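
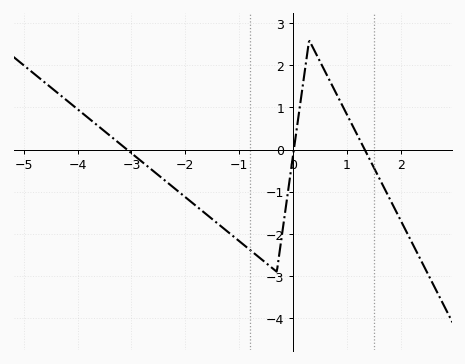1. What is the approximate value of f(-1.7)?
-1.44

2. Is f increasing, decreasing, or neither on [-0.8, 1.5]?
neither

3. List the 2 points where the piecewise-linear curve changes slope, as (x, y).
(-0.3, -2.9); (0.3, 2.6)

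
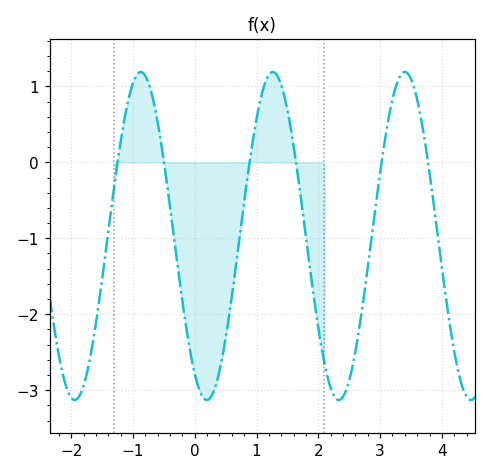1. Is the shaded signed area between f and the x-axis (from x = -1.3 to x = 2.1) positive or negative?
negative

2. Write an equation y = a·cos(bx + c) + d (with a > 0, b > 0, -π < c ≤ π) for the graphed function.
y = 2.16cos(2.94x + 2.57) - 0.97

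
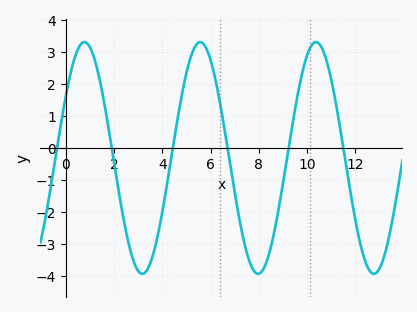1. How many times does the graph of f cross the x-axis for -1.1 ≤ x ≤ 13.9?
6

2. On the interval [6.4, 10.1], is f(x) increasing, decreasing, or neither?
neither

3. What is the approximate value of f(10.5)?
3.26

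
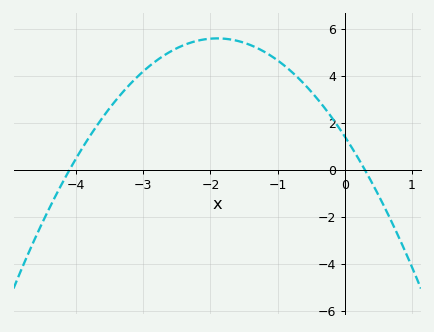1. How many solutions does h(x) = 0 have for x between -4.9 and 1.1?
2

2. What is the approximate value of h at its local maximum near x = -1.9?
5.6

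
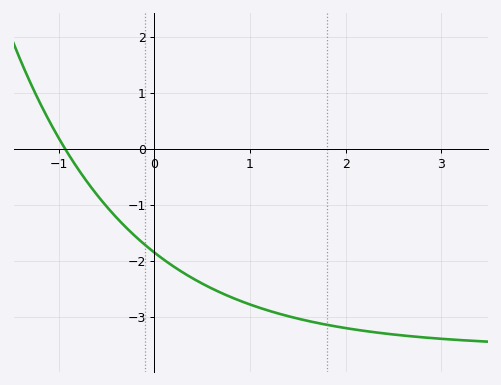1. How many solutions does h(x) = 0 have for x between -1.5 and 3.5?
1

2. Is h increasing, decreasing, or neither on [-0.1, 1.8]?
decreasing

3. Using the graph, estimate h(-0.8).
-0.4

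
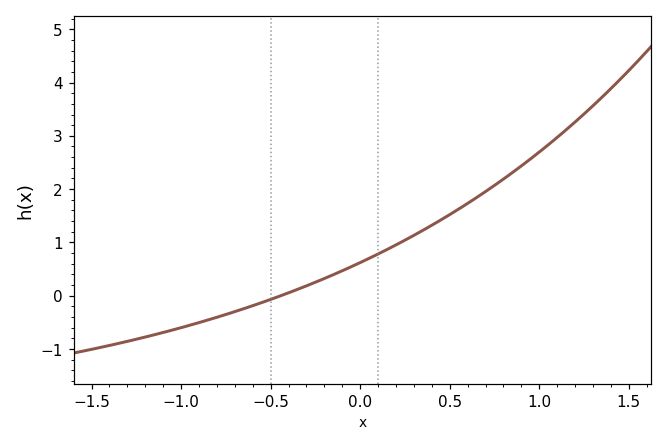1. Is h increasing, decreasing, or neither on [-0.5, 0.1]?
increasing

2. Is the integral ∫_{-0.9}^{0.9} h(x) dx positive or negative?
positive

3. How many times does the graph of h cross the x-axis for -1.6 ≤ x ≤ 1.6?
1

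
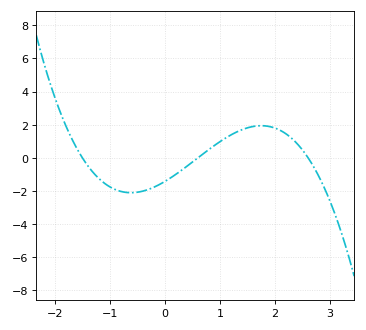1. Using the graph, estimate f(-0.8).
-2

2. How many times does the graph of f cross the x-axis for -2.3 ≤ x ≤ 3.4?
3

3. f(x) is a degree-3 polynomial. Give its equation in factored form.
y = -0.61(x + 1.5)(x - 0.6)(x - 2.6)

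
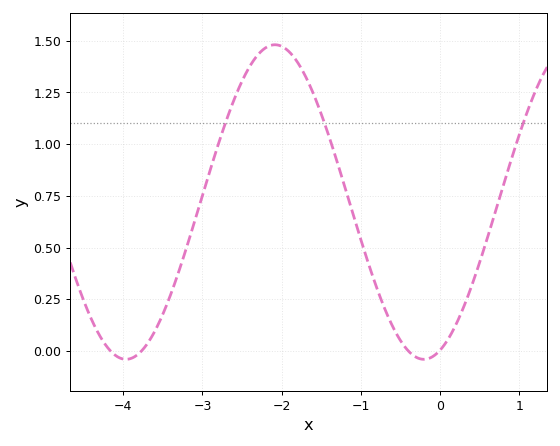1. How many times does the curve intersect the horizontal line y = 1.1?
3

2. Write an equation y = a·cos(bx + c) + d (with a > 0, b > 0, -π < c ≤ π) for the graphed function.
y = 0.76cos(1.7x - 2.8) + 0.72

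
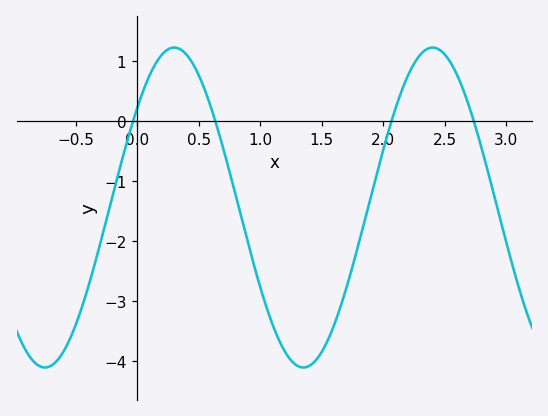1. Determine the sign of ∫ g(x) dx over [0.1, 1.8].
negative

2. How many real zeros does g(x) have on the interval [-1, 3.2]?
4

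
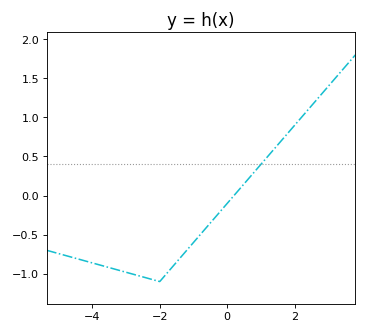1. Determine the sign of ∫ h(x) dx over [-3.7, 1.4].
negative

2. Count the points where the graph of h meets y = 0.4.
1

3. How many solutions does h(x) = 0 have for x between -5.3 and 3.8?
1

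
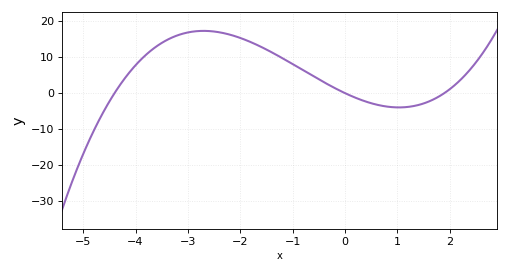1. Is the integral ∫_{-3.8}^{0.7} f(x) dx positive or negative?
positive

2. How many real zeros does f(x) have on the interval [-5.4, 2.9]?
3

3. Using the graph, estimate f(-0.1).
1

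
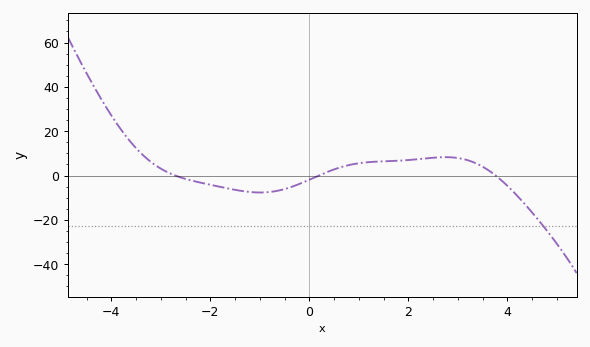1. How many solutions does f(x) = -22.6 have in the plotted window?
1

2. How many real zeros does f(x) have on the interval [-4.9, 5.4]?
3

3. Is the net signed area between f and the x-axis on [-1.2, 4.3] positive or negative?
positive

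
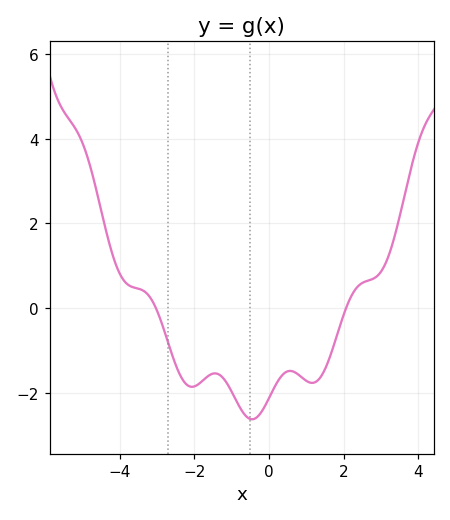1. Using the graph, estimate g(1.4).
-1.61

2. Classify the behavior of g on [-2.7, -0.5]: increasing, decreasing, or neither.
neither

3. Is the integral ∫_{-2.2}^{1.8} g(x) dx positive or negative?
negative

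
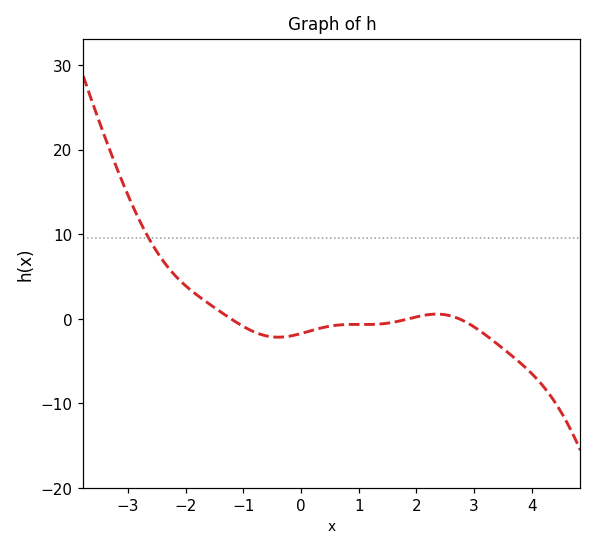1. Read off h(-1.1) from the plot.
-0.532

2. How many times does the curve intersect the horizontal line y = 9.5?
1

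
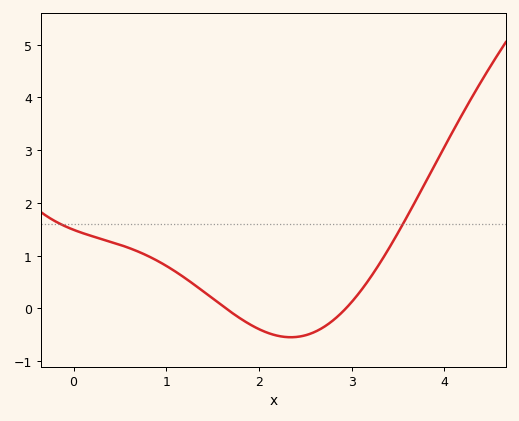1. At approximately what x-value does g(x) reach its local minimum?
2.35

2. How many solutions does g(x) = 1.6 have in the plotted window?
2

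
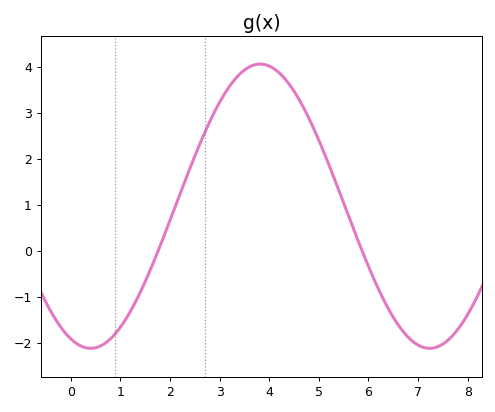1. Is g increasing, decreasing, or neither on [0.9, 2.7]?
increasing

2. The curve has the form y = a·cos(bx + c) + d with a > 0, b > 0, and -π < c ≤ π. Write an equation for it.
y = 3.09cos(0.92x + 2.77) + 0.97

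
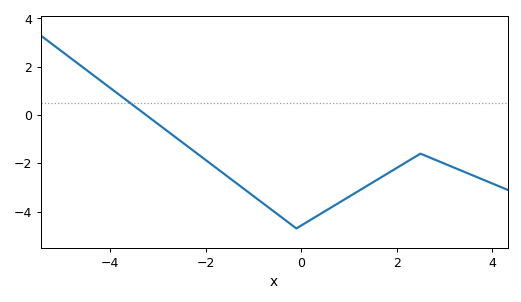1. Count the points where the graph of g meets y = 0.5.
1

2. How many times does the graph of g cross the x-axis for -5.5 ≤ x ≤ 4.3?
1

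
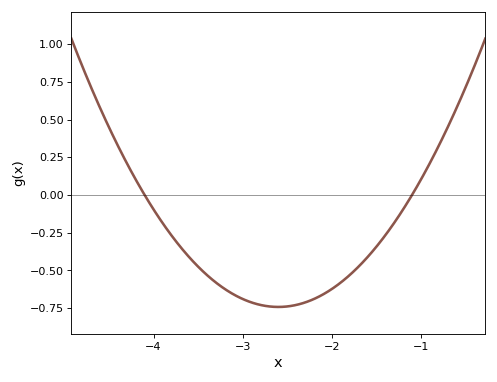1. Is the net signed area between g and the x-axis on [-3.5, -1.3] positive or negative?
negative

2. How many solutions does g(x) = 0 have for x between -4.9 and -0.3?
2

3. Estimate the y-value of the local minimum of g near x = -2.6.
-0.742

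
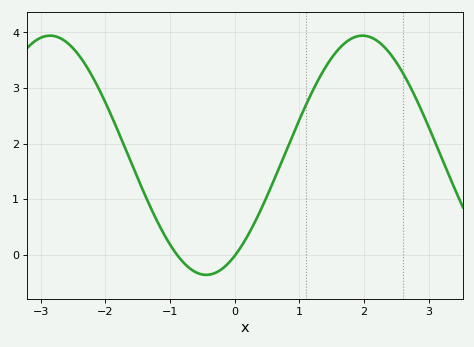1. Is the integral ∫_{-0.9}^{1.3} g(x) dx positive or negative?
positive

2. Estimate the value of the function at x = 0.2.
0.3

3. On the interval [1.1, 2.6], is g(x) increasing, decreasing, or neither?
neither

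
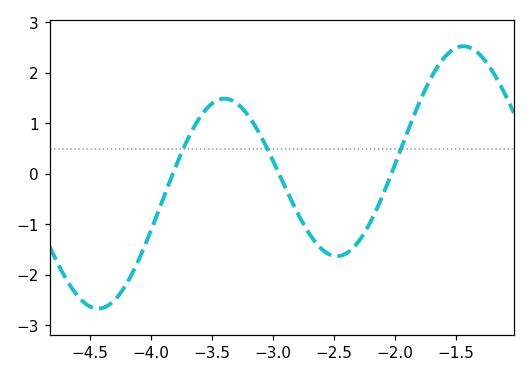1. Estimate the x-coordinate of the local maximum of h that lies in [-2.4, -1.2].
-1.4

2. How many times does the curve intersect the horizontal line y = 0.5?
3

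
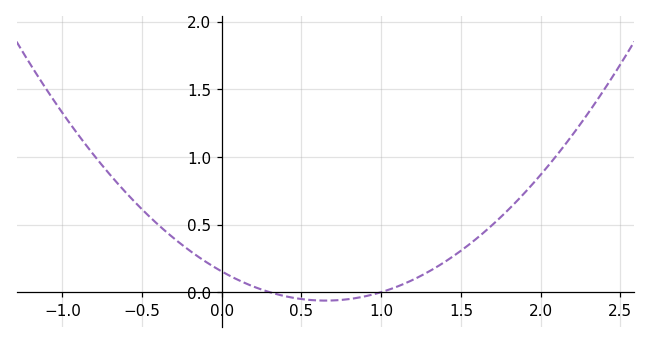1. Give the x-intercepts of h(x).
0.3, 1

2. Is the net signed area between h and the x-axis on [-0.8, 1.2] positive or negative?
positive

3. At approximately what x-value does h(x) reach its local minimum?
0.7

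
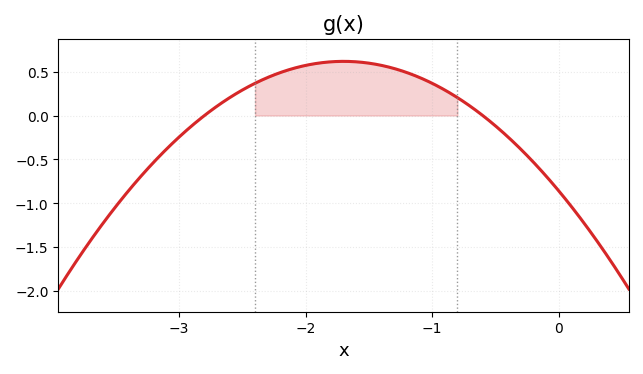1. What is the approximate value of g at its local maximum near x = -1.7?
0.6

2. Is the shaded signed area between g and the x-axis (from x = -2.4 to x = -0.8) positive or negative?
positive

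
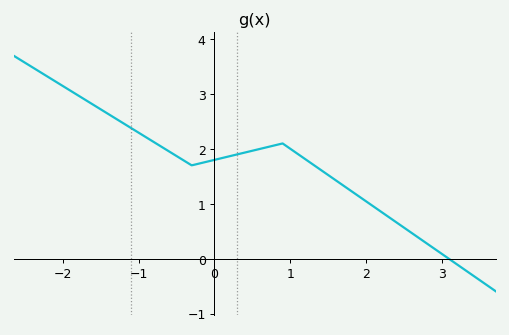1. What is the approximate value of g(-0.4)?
1.8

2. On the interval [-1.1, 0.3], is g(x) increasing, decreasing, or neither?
neither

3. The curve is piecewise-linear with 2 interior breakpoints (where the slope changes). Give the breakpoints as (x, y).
(-0.3, 1.7); (0.9, 2.1)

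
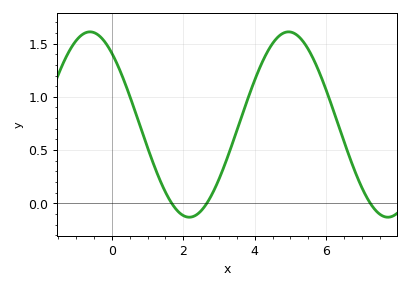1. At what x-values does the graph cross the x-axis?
1.6, 2.6, 7.2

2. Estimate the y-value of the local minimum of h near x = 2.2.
-0.12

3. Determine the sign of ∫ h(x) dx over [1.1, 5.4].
positive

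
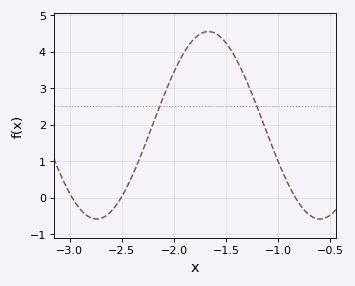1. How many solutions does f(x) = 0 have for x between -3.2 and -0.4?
3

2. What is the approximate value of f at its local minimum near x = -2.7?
-0.59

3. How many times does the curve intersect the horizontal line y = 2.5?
2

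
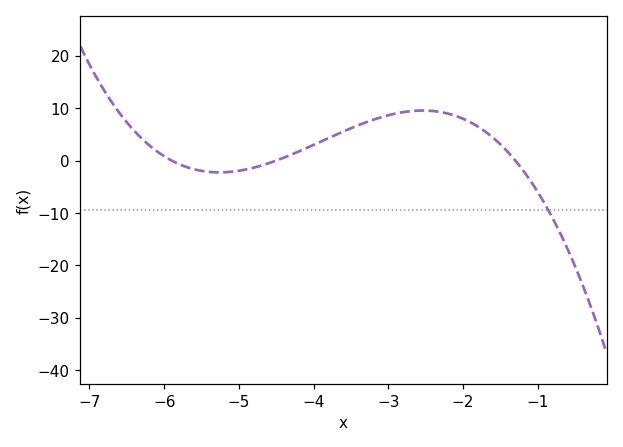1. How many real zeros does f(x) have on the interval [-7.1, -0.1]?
3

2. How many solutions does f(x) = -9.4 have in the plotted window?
1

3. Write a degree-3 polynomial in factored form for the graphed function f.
y = -1.17(x + 5.9)(x + 4.5)(x + 1.3)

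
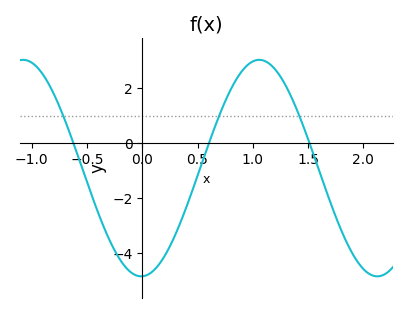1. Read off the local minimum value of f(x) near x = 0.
-4.8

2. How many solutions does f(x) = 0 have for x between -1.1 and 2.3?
3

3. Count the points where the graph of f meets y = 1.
3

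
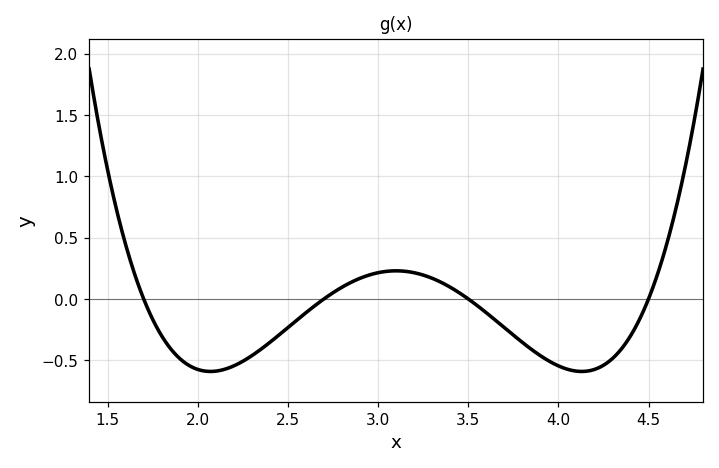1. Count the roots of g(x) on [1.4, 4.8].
4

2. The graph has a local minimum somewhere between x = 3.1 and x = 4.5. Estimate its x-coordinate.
4.15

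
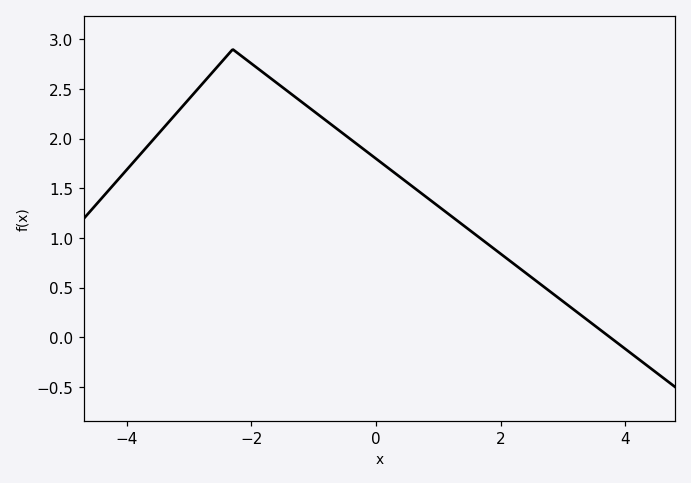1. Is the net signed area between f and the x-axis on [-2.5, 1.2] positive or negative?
positive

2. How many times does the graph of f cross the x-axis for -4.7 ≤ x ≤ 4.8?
1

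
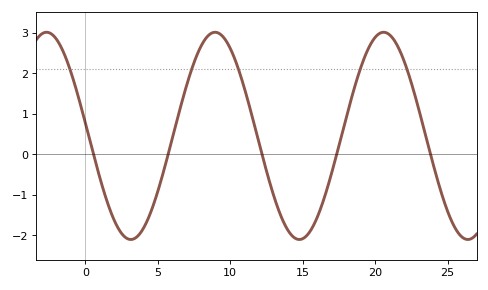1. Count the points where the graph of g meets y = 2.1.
5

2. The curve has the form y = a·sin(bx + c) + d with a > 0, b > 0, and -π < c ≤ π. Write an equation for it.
y = 2.56sin(0.54x + 3.02) + 0.45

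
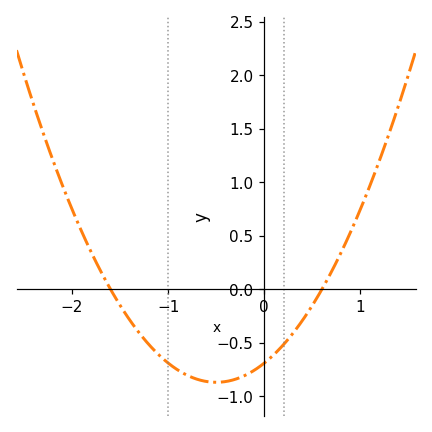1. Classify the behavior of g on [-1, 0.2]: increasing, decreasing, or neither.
neither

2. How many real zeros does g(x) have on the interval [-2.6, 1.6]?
2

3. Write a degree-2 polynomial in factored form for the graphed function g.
y = 0.72(x + 1.6)(x - 0.6)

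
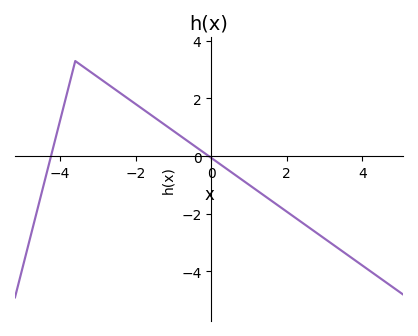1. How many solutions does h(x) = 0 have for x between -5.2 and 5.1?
2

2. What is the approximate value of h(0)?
-0.061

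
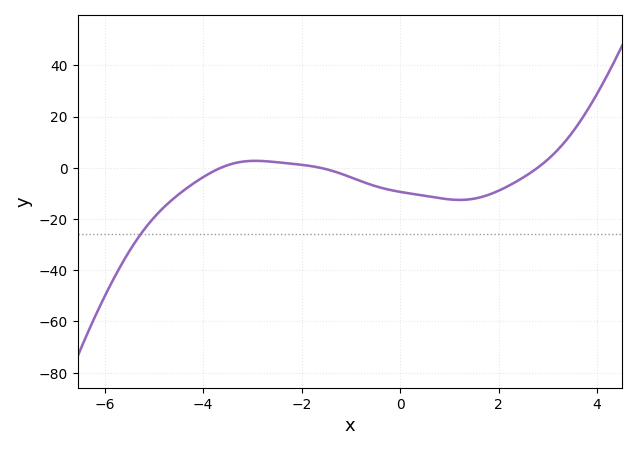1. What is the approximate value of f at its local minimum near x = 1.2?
-12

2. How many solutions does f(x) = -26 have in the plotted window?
1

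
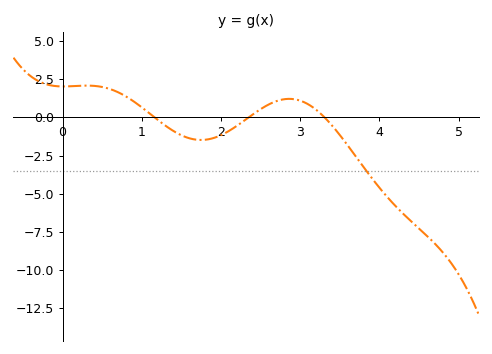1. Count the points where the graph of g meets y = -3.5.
1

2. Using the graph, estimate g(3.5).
-1.2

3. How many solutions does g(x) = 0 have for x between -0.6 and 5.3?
3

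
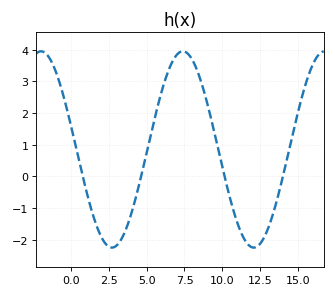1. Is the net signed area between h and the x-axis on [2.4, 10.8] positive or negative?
positive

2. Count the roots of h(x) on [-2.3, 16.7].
4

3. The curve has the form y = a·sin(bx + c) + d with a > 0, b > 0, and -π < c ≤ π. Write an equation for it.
y = 3.1sin(0.67x + 2.9) + 0.85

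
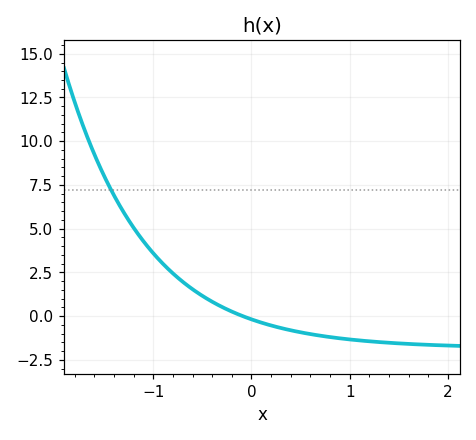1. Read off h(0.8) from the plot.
-1.2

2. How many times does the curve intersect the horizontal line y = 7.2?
1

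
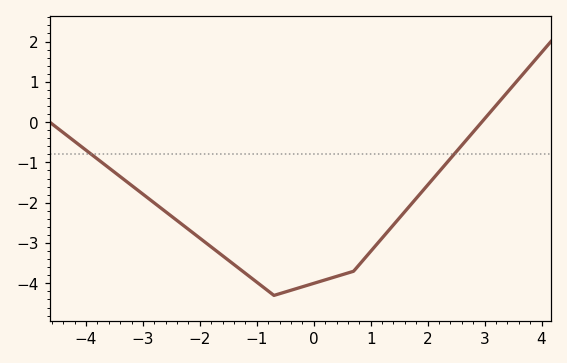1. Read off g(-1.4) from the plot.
-3.54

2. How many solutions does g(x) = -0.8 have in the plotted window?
2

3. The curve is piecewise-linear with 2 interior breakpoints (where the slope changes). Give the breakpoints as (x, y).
(-0.7, -4.3); (0.7, -3.7)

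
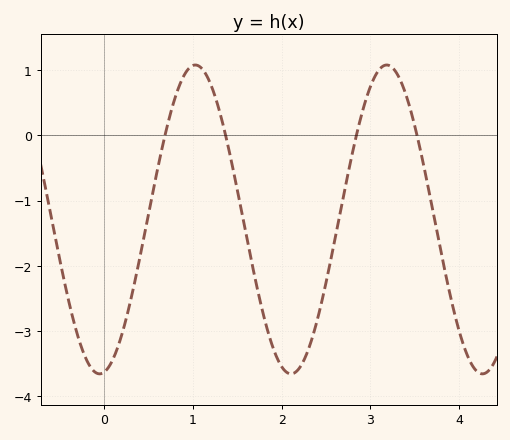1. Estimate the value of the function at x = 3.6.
-0.5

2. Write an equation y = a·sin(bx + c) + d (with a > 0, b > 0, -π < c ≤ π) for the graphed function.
y = 2.37sin(2.9x - 1.4) - 1.29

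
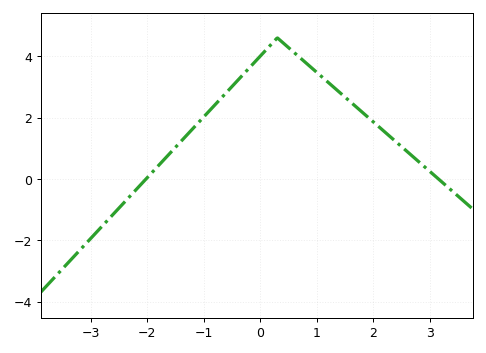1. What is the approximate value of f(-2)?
0.037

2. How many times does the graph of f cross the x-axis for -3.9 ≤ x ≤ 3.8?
2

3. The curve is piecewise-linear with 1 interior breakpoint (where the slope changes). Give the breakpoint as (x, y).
(0.3, 4.6)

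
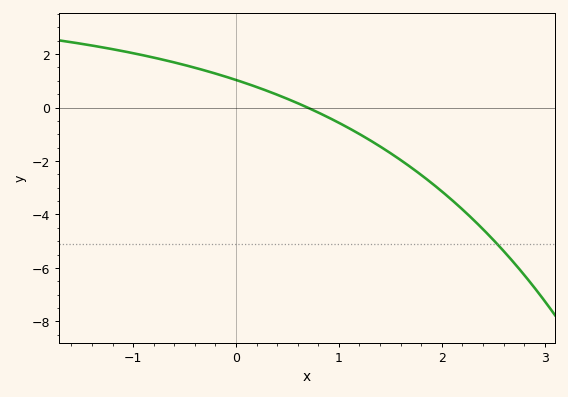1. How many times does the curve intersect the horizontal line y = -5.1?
1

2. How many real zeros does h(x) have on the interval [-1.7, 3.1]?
1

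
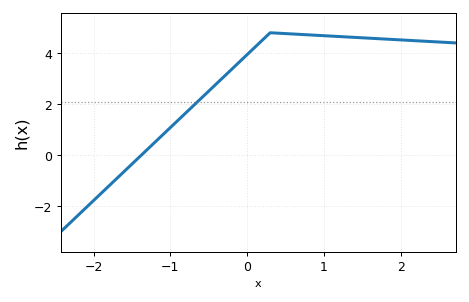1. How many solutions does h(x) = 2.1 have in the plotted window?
1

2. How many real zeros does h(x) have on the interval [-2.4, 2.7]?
1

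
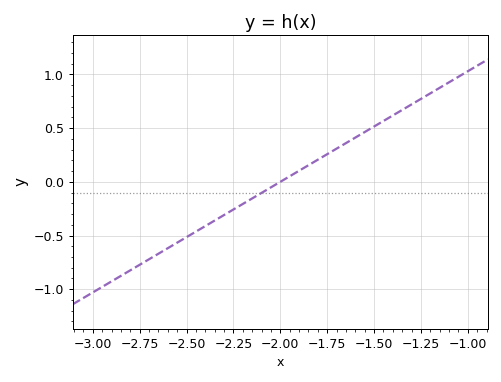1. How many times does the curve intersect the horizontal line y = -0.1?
1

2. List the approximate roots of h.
-2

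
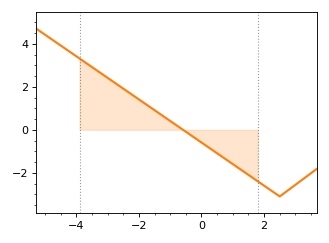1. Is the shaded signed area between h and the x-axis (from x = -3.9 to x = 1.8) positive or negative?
positive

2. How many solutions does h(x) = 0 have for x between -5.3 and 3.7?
1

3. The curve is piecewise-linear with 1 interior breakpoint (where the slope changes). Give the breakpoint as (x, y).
(2.5, -3.1)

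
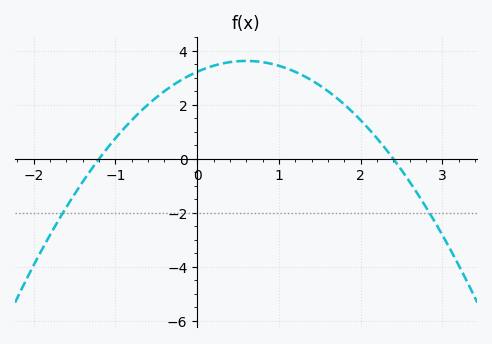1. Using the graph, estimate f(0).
3.2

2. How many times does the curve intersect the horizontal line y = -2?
2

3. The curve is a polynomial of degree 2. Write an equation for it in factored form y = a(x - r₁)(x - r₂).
y = -1.12(x + 1.2)(x - 2.4)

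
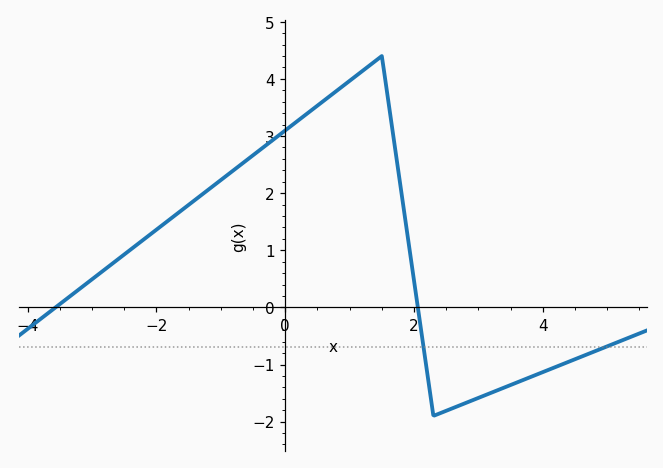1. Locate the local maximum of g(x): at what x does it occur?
1.5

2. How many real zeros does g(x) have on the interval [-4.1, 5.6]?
2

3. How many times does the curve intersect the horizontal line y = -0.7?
2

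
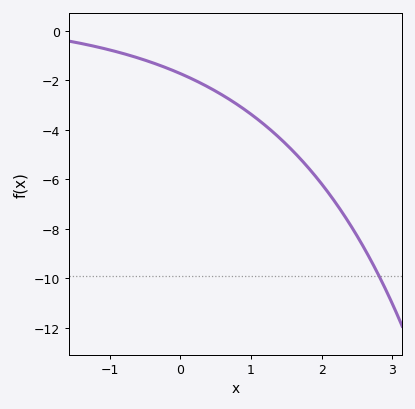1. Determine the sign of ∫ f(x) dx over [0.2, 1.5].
negative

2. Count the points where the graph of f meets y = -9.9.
1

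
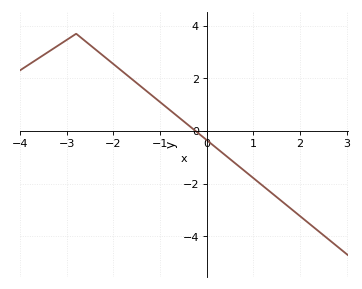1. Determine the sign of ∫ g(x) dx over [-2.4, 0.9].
positive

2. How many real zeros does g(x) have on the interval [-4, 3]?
1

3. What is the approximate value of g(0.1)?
-0.483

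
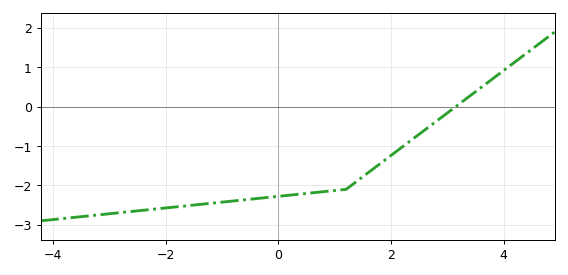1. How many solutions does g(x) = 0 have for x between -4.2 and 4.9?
1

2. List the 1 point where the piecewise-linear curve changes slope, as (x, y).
(1.2, -2.1)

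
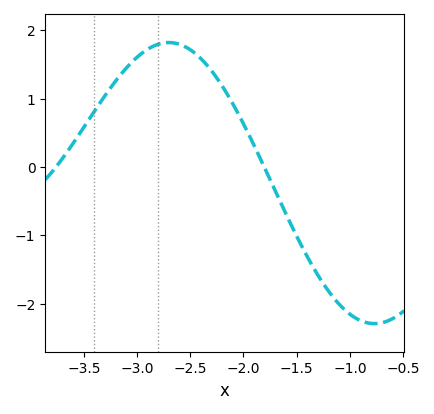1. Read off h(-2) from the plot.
0.63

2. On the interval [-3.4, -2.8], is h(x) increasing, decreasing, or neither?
increasing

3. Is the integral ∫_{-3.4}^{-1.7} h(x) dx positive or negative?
positive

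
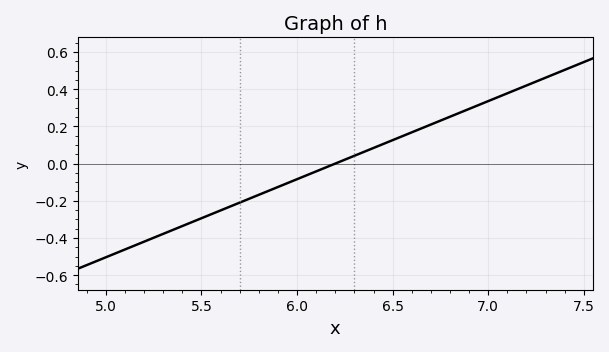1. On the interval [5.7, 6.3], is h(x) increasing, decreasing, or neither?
increasing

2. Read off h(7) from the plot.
0.336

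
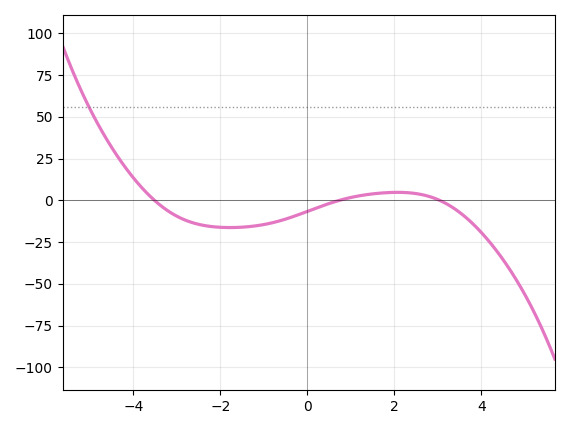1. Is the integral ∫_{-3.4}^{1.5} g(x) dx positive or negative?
negative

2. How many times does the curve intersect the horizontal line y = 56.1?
1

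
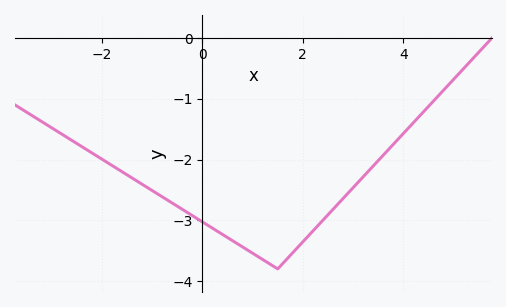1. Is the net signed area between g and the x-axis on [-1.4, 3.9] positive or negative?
negative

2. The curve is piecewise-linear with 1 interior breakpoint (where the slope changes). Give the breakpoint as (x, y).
(1.5, -3.8)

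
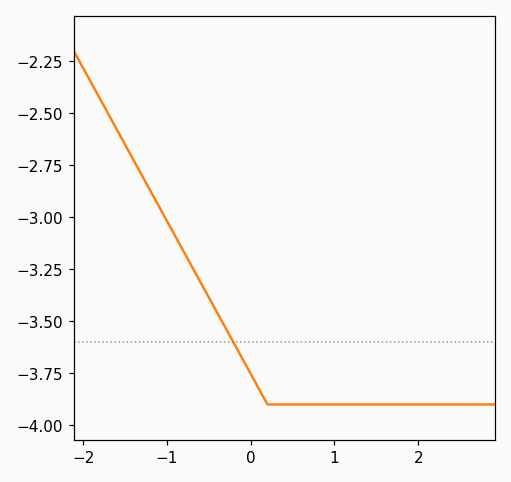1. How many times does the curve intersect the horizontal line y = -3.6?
1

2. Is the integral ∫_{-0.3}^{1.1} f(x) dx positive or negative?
negative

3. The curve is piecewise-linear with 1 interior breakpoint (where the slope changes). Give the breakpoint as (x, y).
(0.2, -3.9)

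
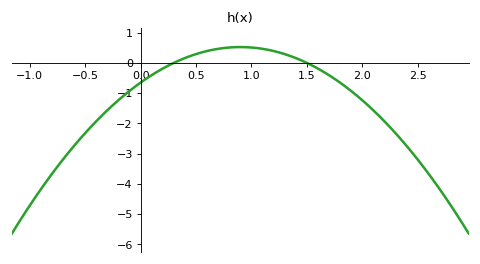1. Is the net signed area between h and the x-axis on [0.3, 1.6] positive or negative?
positive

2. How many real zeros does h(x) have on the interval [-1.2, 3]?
2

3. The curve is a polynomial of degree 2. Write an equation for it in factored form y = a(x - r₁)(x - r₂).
y = -1.45(x - 0.3)(x - 1.5)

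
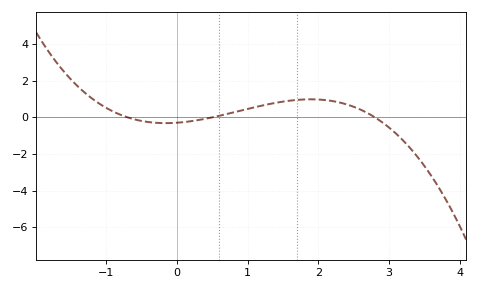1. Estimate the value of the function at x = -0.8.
0.14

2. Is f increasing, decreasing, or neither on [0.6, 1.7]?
increasing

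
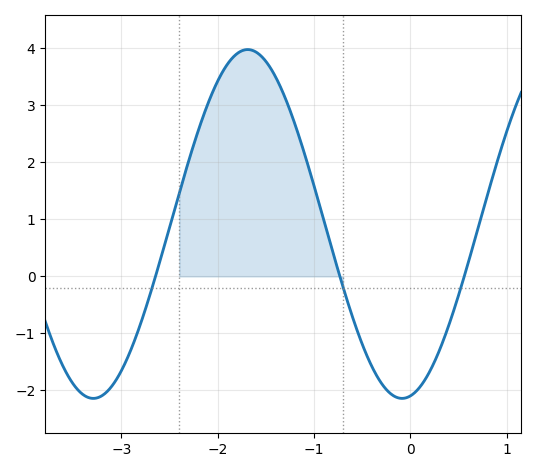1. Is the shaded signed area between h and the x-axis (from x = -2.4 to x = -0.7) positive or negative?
positive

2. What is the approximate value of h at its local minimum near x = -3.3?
-2.14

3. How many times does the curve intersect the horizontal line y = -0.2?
3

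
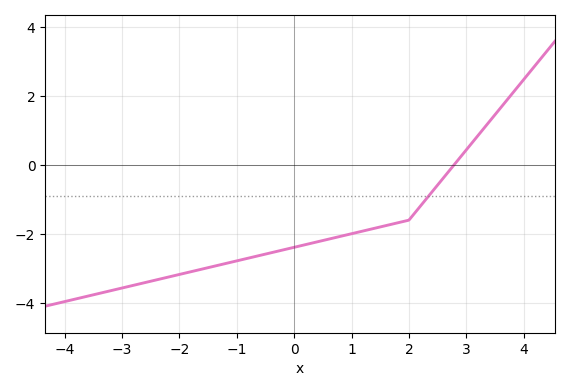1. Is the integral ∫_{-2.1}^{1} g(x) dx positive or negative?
negative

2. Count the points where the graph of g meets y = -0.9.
1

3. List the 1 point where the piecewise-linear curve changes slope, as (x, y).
(2, -1.6)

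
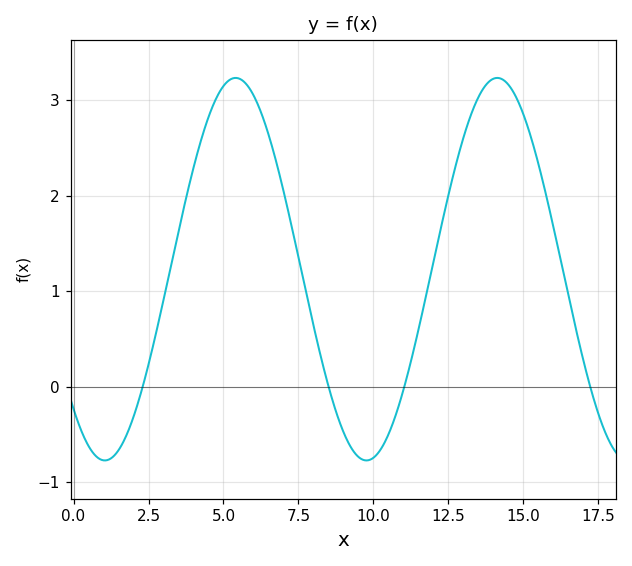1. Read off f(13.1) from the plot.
2.7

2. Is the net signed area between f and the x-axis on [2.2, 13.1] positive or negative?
positive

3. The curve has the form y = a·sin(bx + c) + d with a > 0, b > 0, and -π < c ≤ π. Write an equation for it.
y = 2sin(0.72x - 2.3) + 1.23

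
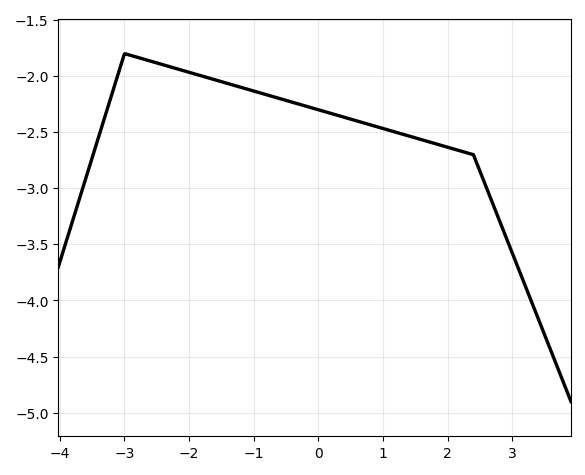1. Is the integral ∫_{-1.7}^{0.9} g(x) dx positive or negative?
negative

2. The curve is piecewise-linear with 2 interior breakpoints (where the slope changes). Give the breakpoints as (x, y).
(-3, -1.8); (2.4, -2.7)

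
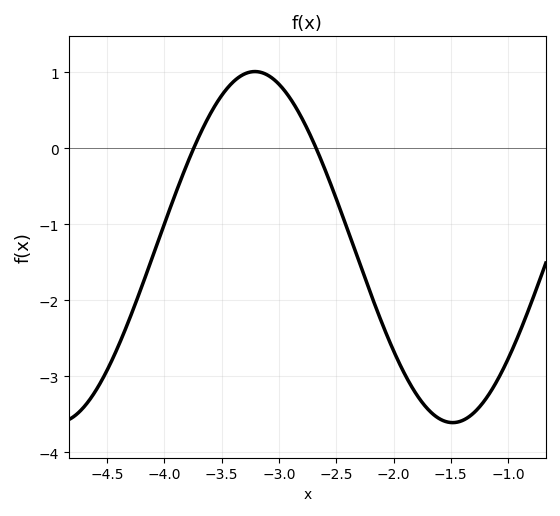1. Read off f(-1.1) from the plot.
-3.1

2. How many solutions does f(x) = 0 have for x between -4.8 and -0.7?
2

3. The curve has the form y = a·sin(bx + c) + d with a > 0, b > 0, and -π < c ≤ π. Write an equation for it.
y = 2.31sin(1.8x + 1.1) - 1.3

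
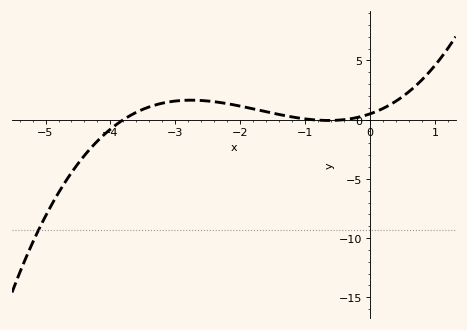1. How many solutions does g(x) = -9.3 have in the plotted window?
1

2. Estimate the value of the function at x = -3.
1.57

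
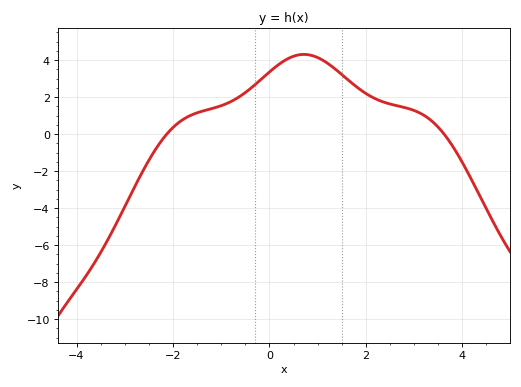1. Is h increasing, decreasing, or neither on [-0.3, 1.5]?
neither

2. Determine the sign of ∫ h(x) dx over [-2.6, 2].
positive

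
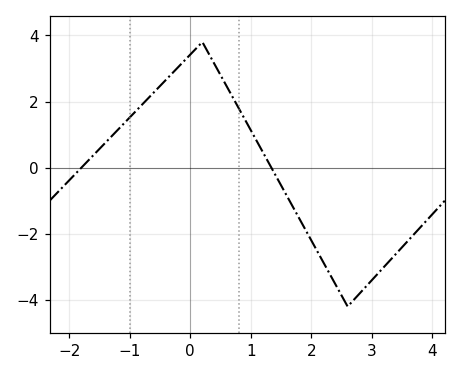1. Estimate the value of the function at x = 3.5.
-2.4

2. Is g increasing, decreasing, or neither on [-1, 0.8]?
neither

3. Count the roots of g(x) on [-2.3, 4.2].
2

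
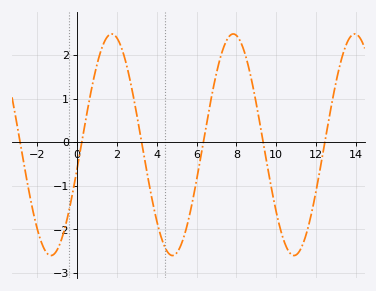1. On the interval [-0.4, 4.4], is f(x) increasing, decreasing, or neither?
neither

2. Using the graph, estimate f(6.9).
1.4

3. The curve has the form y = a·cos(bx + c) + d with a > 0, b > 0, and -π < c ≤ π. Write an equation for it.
y = 2.54cos(1x - 1.8) - 0.06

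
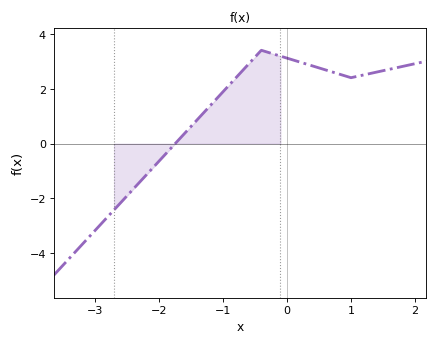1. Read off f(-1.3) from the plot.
1.12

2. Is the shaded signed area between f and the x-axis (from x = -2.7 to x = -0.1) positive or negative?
positive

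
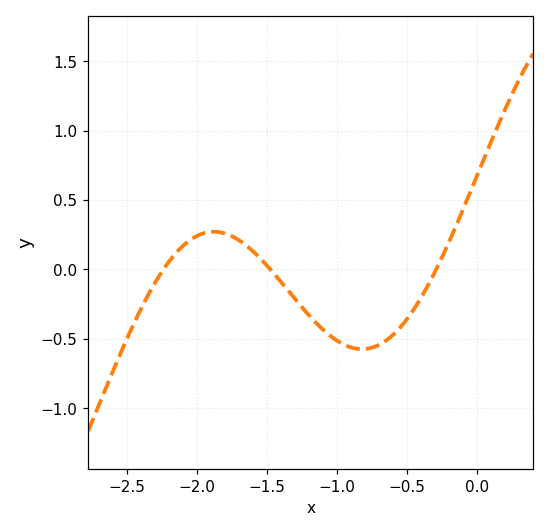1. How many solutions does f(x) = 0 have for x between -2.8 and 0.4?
3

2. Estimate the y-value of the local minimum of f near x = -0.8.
-0.574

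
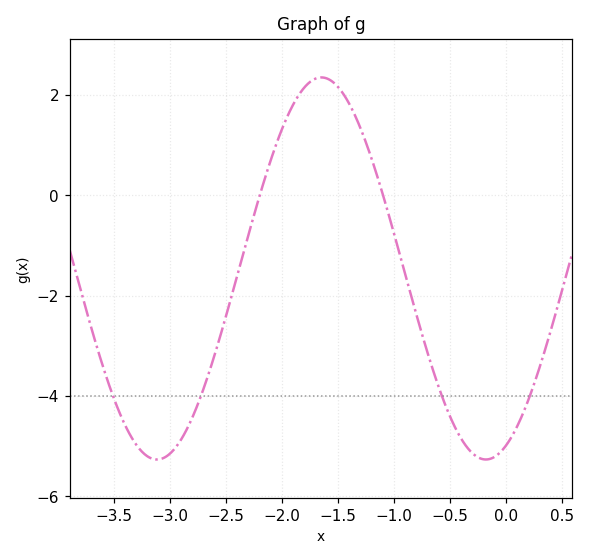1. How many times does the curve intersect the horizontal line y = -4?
4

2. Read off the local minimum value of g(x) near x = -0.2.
-5.2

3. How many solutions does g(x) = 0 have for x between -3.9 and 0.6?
2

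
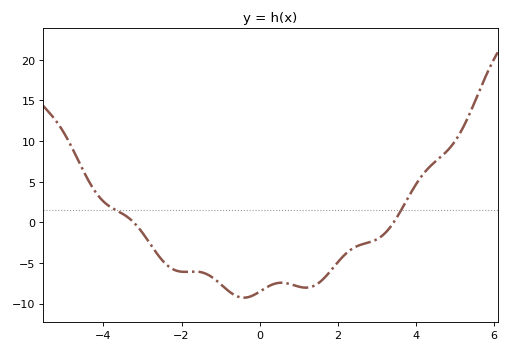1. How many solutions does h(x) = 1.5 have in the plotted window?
2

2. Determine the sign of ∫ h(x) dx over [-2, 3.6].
negative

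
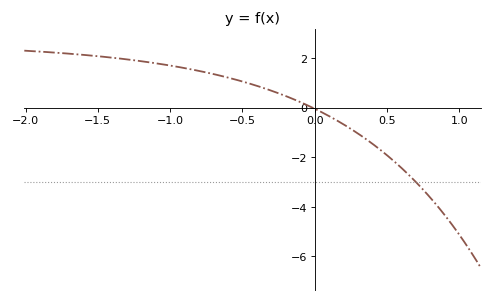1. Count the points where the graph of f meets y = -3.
1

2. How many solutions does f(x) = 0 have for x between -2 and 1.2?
1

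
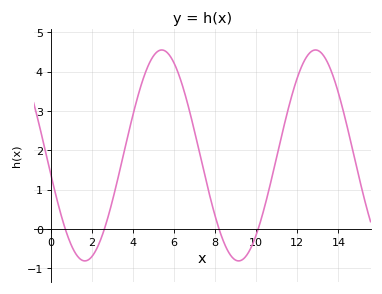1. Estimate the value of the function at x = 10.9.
1.6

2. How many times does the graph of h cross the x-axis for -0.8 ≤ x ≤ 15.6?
4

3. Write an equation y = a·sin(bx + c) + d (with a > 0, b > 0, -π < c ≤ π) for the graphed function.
y = 2.68sin(0.84x - 3) + 1.87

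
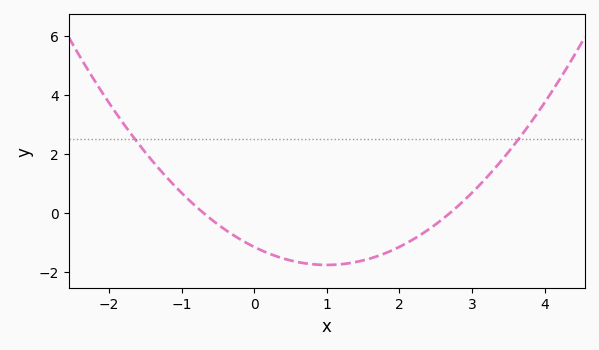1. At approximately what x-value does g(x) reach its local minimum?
1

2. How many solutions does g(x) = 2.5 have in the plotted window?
2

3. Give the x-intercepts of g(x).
-0.7, 2.7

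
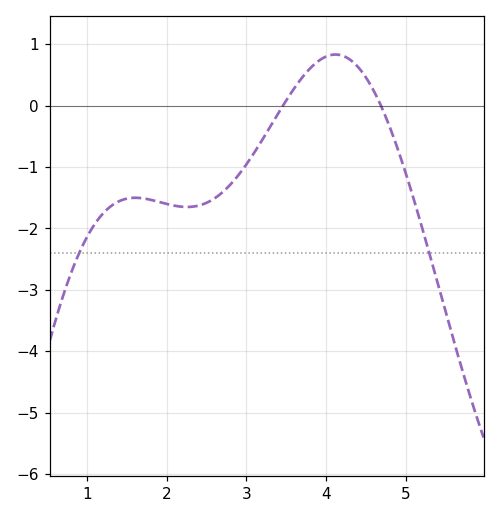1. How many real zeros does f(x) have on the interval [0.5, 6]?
2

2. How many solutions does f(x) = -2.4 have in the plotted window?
2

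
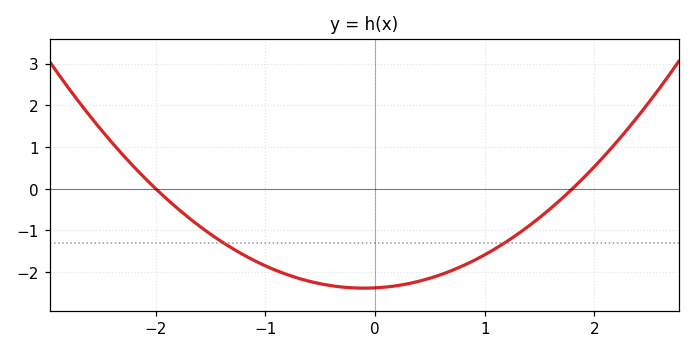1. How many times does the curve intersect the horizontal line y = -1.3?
2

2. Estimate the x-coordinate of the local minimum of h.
-0.1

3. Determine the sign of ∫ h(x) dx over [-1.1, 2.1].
negative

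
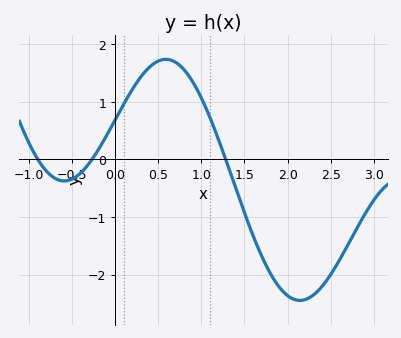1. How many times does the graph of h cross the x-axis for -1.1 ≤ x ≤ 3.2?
3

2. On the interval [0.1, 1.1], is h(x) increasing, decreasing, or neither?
neither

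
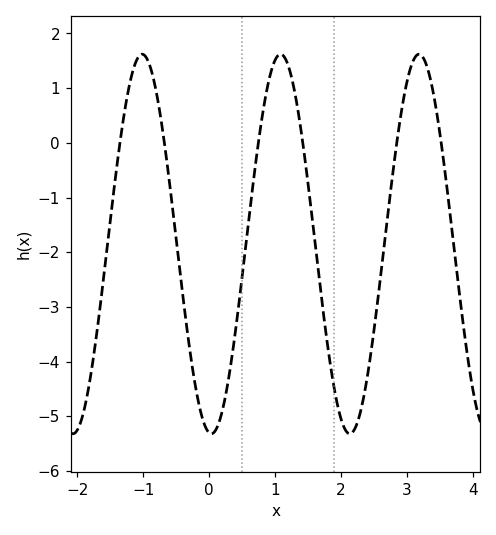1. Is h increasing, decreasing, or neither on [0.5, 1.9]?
neither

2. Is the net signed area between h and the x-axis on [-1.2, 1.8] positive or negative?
negative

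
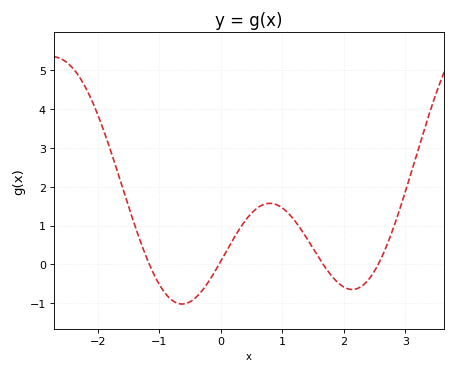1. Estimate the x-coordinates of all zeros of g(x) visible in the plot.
-1.16, -0.028, 1.66, 2.56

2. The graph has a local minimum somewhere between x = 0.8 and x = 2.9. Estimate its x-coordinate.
2.14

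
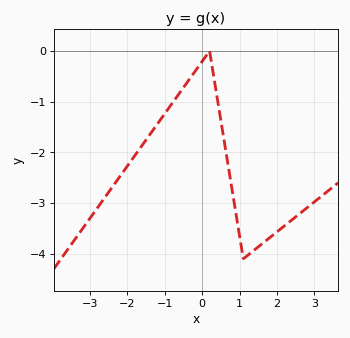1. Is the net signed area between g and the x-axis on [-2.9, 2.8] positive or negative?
negative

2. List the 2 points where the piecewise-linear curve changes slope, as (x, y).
(0.2, 0); (1.1, -4.1)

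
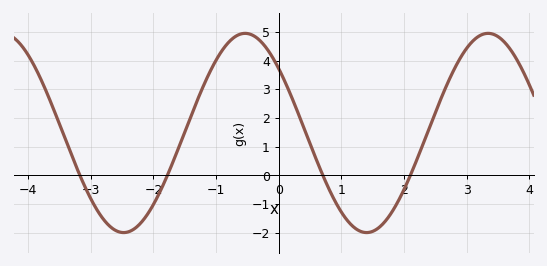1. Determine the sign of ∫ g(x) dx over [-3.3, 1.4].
positive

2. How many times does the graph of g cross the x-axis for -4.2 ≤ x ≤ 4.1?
4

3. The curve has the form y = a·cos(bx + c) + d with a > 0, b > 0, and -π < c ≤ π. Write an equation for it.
y = 3.47cos(1.6x + 0.87) + 1.48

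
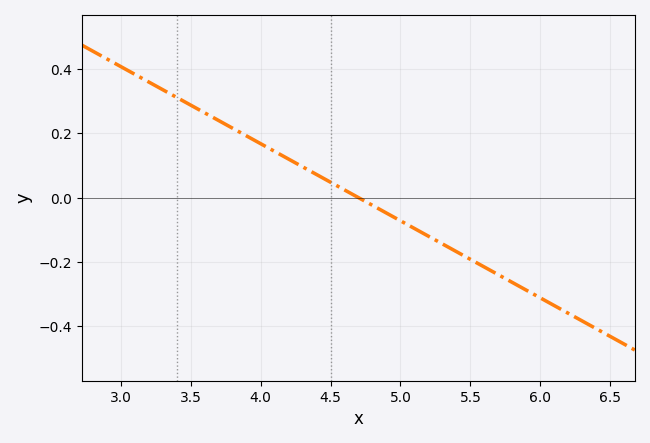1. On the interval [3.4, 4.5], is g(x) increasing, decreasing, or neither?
decreasing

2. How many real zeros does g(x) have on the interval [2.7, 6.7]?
1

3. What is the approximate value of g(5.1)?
-0.096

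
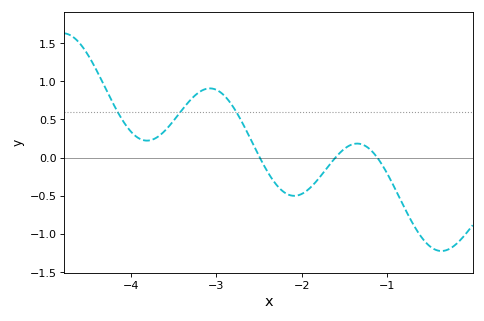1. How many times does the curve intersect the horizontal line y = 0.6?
3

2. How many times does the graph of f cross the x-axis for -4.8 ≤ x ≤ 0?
3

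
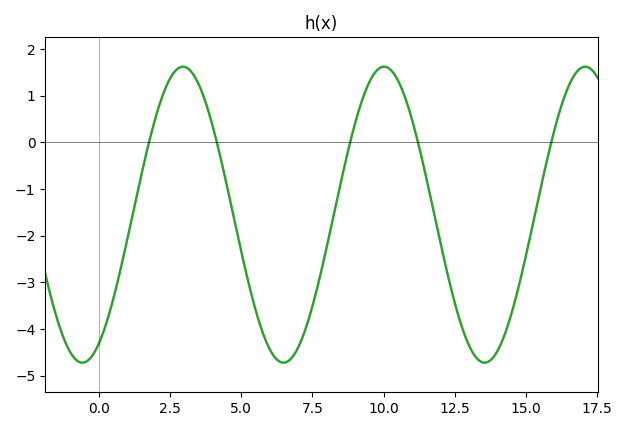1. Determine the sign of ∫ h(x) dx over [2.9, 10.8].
negative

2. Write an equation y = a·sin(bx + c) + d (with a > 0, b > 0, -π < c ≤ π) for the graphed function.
y = 3.17sin(0.89x - 1.06) - 1.55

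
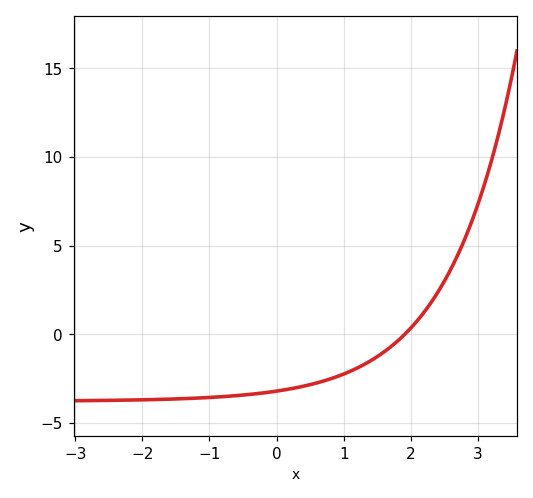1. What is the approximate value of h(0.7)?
-2.5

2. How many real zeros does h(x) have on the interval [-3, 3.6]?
1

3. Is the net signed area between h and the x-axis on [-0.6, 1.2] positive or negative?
negative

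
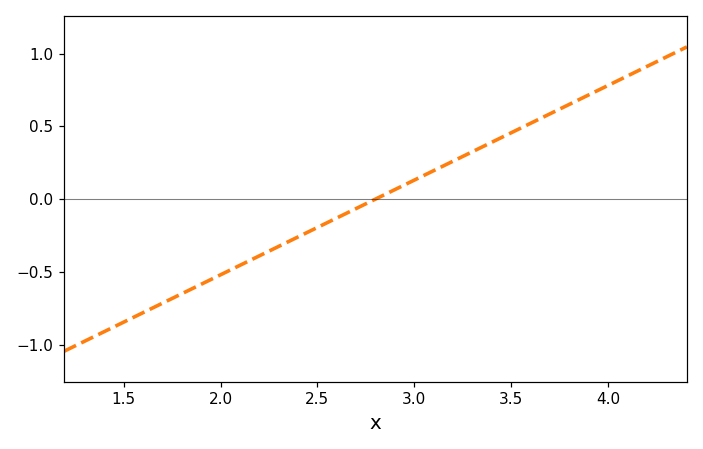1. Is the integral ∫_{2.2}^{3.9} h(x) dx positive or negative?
positive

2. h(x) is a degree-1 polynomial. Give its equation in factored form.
y = 0.65(x - 2.8)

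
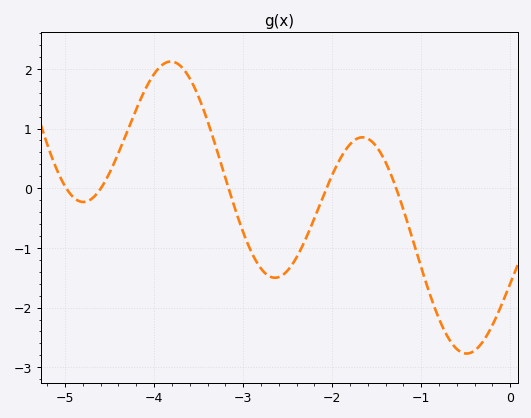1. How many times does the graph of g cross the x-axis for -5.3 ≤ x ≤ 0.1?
5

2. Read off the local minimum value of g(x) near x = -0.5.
-2.8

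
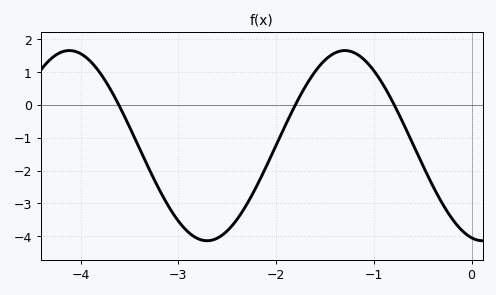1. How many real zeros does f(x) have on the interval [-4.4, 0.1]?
3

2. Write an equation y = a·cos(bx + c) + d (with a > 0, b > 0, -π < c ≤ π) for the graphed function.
y = 2.9cos(2.2x + 2.9) - 1.24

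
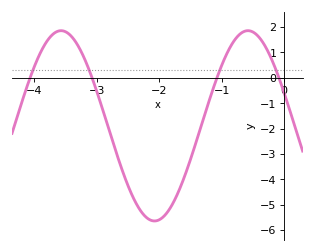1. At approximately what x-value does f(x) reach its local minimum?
-2.1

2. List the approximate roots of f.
-4.1, -3.1, -1.1, -0.1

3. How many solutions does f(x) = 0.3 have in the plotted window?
4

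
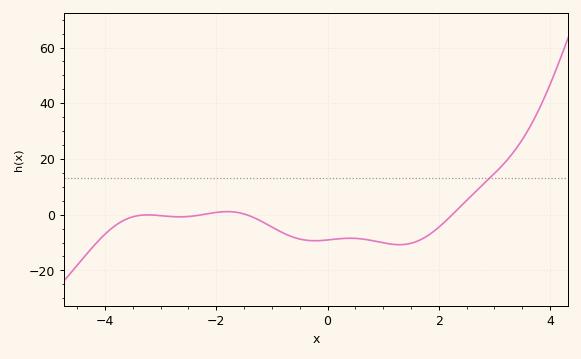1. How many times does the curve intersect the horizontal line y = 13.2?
1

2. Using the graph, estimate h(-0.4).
-10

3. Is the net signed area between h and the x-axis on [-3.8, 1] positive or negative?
negative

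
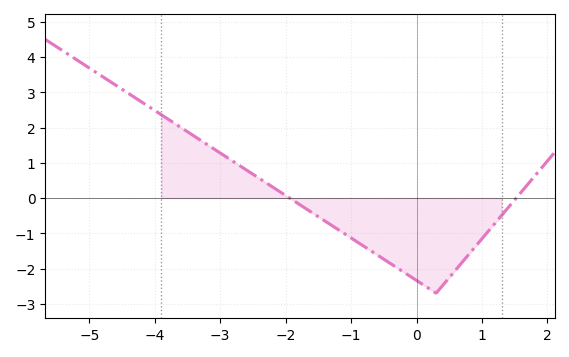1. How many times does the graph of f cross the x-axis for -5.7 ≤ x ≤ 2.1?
2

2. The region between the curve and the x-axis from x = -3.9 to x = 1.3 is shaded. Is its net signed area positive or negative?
negative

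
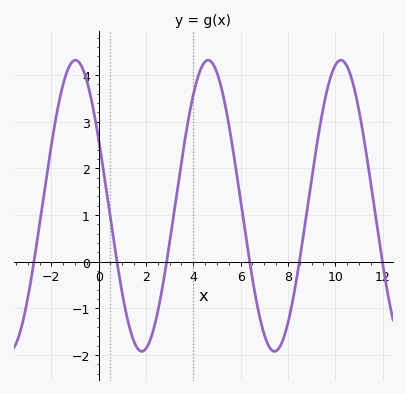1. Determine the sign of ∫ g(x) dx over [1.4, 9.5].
positive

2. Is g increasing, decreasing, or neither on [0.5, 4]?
neither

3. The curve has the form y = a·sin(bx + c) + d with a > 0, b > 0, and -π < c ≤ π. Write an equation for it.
y = 3.12sin(1.12x + 2.67) + 1.2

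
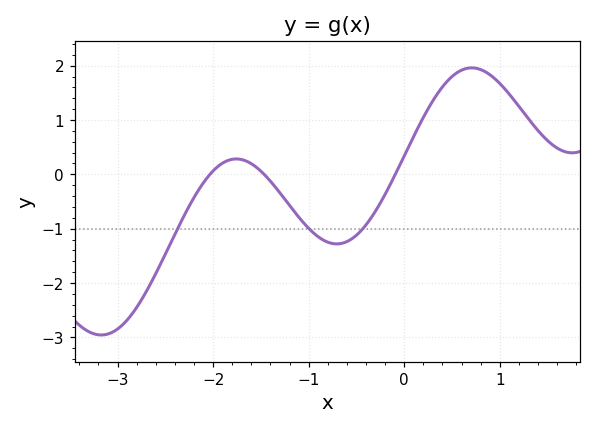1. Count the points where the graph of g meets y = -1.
3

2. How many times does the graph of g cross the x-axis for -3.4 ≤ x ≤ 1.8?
3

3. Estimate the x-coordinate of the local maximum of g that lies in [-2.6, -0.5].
-1.76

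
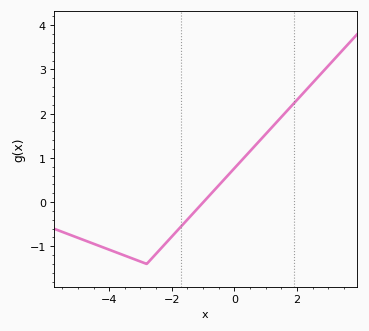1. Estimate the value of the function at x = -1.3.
-0.2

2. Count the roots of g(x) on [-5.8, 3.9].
1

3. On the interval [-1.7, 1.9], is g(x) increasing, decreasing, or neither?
increasing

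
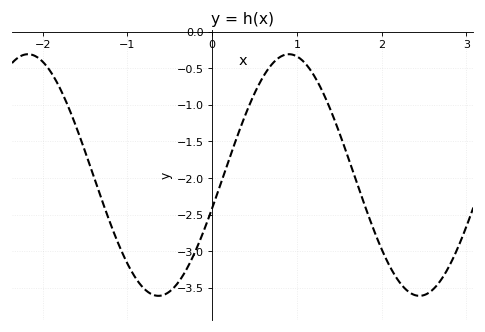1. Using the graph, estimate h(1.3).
-0.8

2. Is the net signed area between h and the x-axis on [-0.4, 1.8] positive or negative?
negative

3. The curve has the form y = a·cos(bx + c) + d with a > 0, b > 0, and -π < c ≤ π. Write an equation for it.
y = 1.65cos(2x - 1.9) - 1.96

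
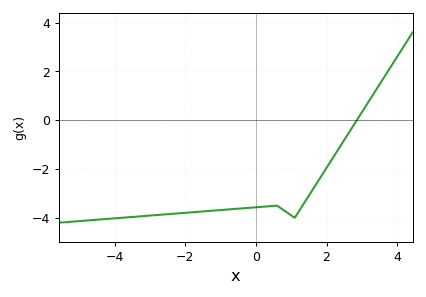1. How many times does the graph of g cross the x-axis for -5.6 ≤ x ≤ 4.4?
1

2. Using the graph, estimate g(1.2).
-3.77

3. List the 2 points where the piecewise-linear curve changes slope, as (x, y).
(0.6, -3.5); (1.1, -4)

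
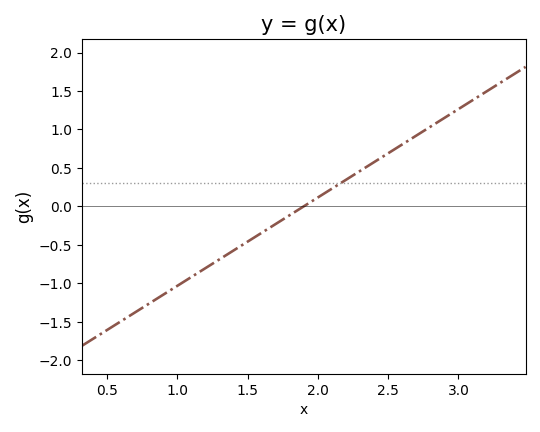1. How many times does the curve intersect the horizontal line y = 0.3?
1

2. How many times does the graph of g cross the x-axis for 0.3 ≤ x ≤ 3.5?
1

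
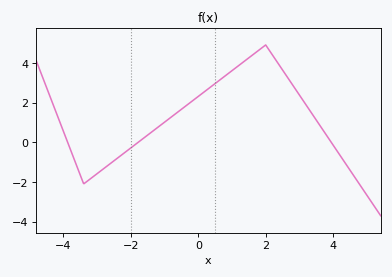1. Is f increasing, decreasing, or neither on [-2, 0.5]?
increasing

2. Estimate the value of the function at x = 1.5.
4.25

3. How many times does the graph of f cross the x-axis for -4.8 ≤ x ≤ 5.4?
3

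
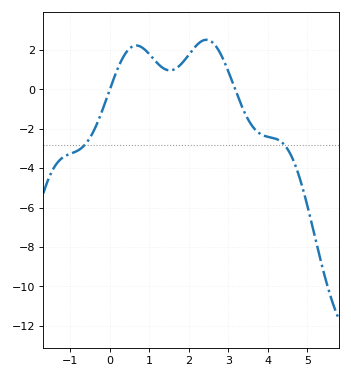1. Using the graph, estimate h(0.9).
2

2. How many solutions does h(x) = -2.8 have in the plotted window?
2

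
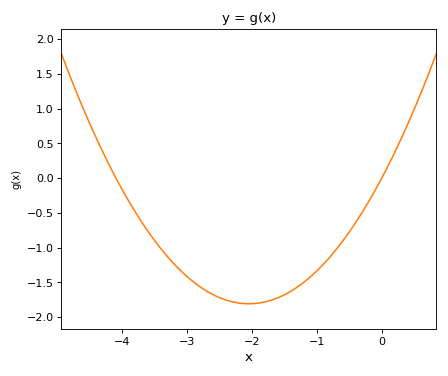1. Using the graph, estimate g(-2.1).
-1.81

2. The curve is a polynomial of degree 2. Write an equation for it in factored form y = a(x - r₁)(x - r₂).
y = 0.43(x + 4.1)(x - 0)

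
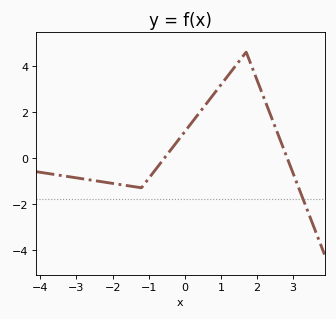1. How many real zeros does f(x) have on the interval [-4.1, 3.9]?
2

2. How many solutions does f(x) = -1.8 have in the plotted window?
1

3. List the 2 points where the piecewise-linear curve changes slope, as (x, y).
(-1.2, -1.3); (1.7, 4.6)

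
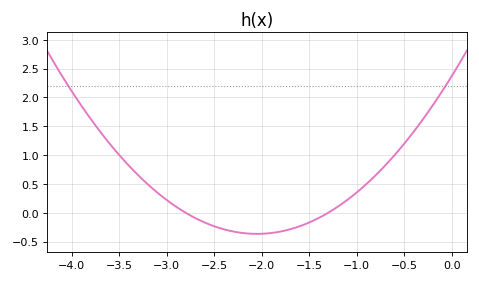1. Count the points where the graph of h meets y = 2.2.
2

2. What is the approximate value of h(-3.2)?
0.5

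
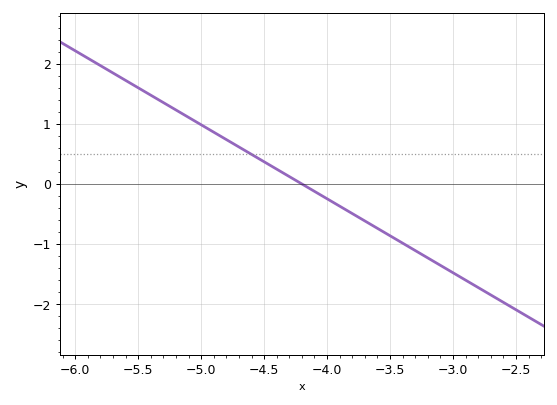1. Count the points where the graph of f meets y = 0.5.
1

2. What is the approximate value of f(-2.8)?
-1.72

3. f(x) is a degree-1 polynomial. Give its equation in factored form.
y = -1.23(x + 4.2)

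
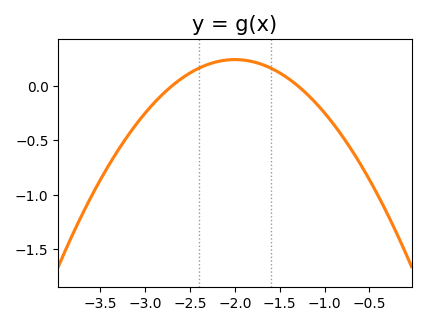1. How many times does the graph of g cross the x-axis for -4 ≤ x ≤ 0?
2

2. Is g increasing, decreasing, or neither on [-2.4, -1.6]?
neither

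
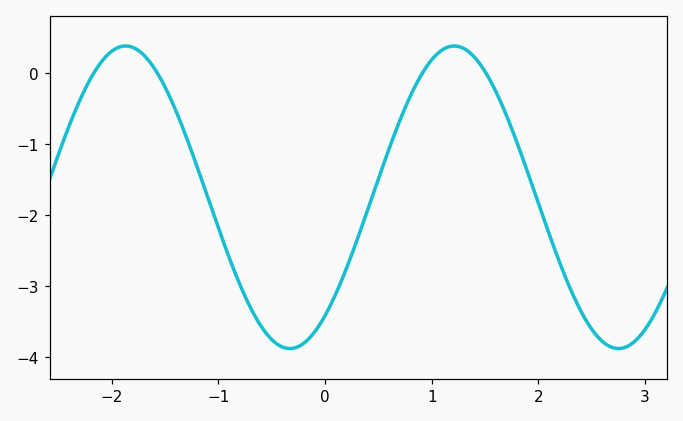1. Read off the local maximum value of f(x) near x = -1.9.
0.38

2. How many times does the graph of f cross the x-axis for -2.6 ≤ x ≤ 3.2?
4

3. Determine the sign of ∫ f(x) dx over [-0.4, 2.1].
negative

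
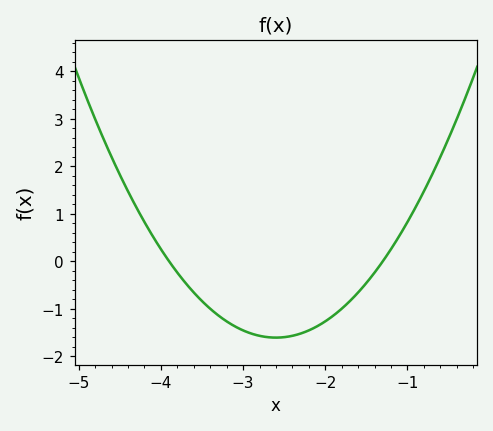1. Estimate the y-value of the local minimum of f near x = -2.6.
-1.6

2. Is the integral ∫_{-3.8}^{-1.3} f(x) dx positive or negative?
negative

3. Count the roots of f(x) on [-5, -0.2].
2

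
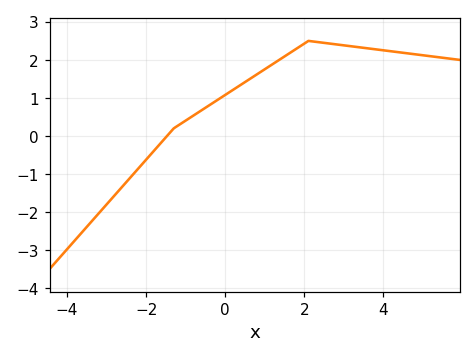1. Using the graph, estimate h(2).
2.4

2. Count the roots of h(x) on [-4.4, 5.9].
1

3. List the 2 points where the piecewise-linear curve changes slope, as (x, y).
(-1.3, 0.2); (2.1, 2.5)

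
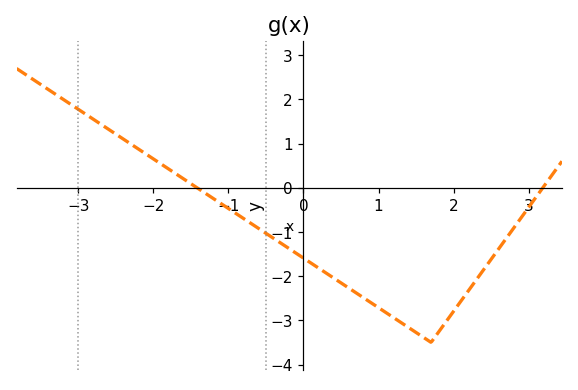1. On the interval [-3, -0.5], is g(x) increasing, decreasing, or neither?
decreasing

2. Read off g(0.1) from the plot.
-1.7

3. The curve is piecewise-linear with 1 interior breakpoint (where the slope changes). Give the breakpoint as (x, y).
(1.7, -3.5)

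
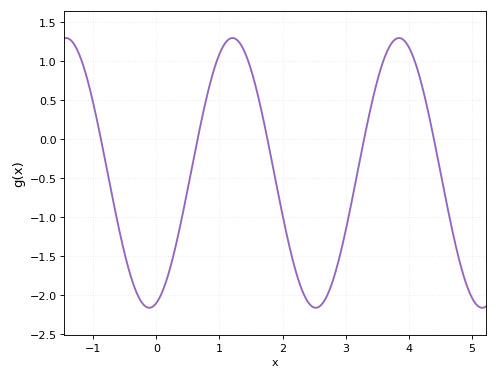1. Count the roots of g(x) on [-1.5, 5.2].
5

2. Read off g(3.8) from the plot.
1.3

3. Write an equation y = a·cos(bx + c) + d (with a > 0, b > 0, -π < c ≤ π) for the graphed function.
y = 1.73cos(2.4x - 2.9) - 0.44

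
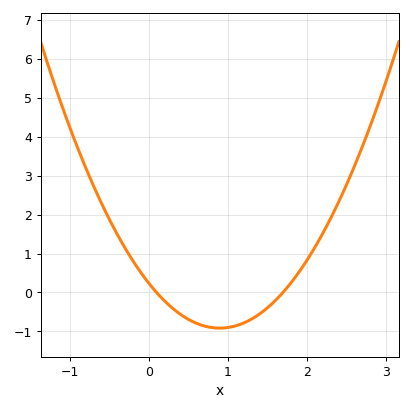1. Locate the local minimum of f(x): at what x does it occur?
0.9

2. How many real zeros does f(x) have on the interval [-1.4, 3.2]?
2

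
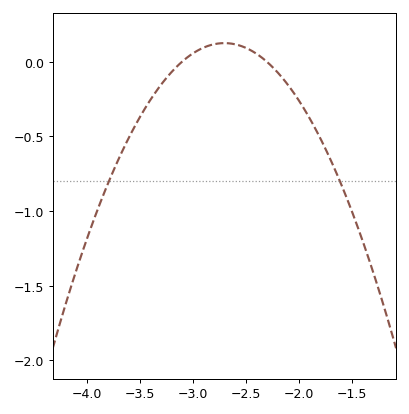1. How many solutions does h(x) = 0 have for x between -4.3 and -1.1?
2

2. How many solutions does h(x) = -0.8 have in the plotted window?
2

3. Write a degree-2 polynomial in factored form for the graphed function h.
y = -0.78(x + 3.1)(x + 2.3)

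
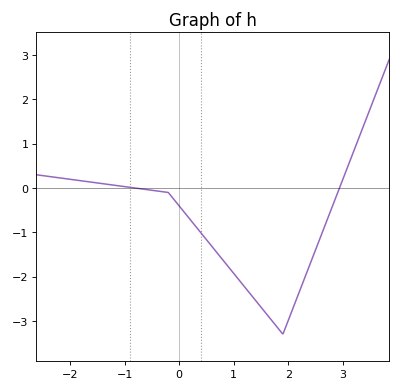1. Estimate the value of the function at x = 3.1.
0.5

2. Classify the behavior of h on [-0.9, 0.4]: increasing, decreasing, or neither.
decreasing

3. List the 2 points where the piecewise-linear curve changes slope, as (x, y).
(-0.2, -0.1); (1.9, -3.3)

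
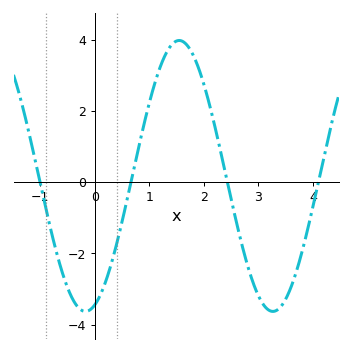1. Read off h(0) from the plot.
-3.45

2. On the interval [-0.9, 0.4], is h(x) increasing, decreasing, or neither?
neither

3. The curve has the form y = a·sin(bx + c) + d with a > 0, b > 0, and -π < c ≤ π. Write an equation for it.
y = 3.81sin(1.83x - 1.26) + 0.18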